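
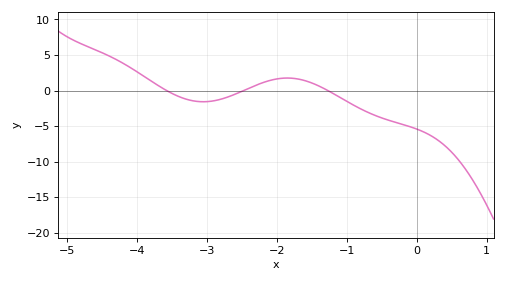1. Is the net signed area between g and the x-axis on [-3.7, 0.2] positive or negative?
negative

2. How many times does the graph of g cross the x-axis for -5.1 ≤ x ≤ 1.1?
3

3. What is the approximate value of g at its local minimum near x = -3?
-1.57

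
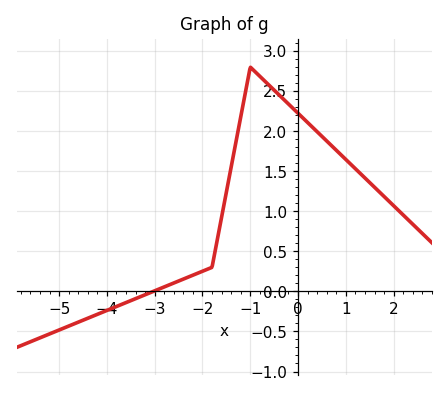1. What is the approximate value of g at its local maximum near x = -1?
2.8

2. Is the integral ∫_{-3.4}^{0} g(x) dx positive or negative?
positive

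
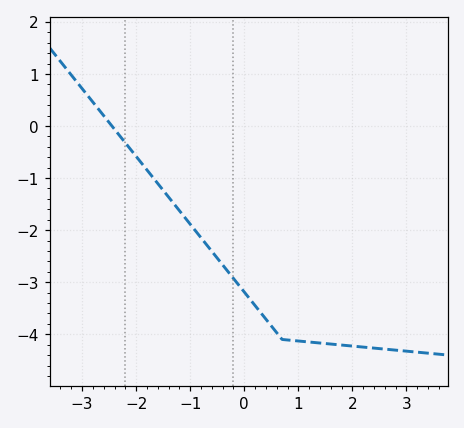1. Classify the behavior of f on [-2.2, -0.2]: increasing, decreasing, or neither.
decreasing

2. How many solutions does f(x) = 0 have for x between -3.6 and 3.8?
1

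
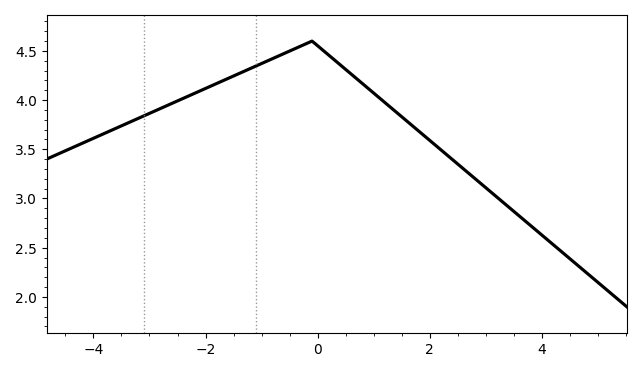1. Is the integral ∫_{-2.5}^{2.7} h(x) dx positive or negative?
positive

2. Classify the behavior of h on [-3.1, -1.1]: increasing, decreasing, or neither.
increasing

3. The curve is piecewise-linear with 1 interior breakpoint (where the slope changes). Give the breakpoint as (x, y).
(-0.1, 4.6)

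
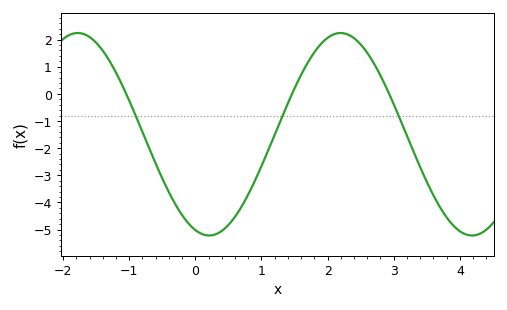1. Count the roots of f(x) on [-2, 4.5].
3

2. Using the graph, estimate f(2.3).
2.19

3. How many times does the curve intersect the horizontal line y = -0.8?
3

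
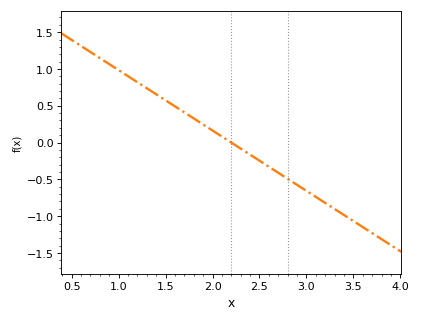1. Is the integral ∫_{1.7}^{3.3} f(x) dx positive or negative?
negative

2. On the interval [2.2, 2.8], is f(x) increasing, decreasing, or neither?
decreasing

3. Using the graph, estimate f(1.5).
0.55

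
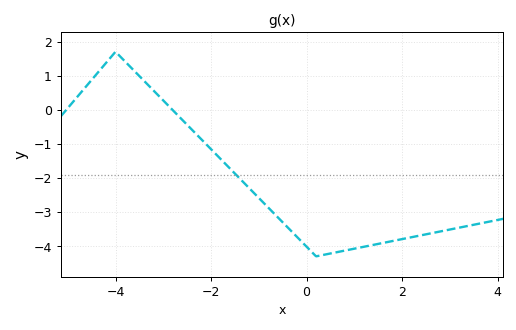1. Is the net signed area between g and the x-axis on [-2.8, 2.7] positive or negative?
negative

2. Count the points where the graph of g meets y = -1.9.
1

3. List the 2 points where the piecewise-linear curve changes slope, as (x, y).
(-4, 1.7); (0.2, -4.3)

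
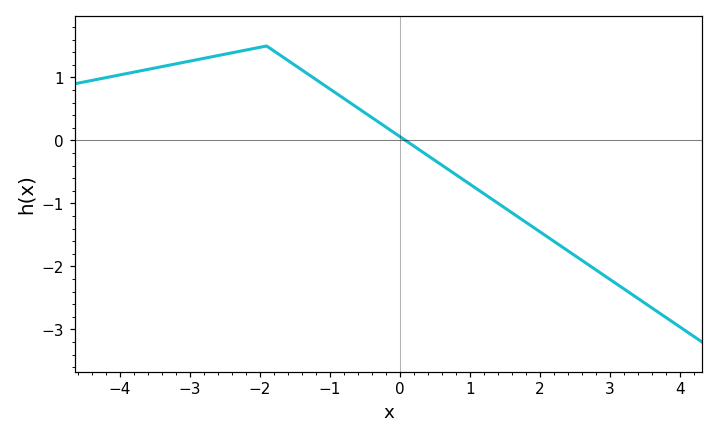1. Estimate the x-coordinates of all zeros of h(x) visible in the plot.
0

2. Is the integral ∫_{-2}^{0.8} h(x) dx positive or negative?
positive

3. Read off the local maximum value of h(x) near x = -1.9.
1.5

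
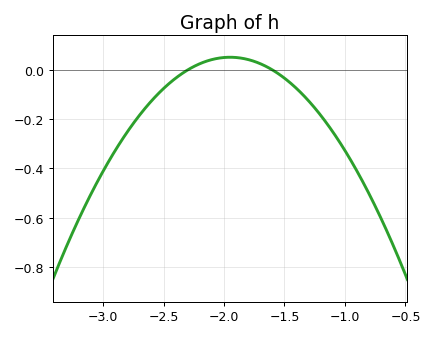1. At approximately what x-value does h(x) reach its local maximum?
-1.95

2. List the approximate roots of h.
-2.3, -1.6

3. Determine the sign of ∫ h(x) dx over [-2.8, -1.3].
negative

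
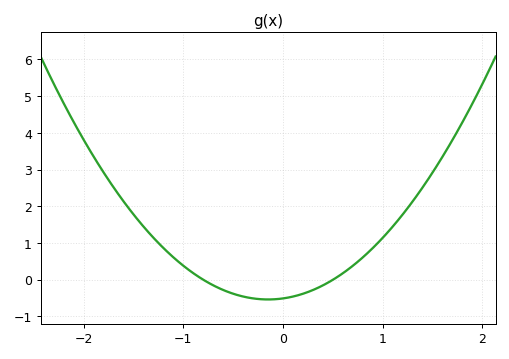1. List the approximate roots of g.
-0.8, 0.5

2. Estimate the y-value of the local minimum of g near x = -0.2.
-0.537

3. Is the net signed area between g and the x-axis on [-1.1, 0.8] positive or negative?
negative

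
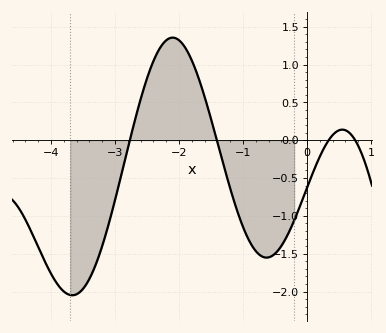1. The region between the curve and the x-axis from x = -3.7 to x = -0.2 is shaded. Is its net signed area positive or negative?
negative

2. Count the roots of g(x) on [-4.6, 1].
4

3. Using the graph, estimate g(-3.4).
-1.85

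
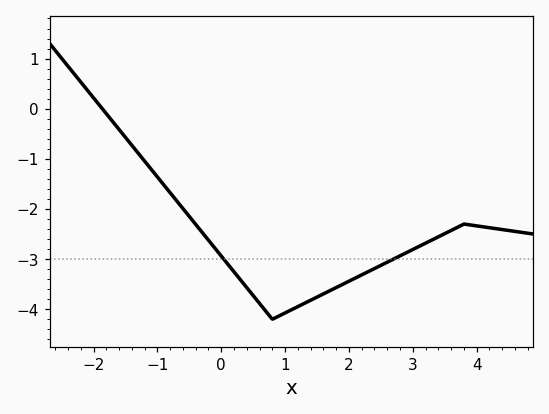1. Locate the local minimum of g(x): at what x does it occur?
0.8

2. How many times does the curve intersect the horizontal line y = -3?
2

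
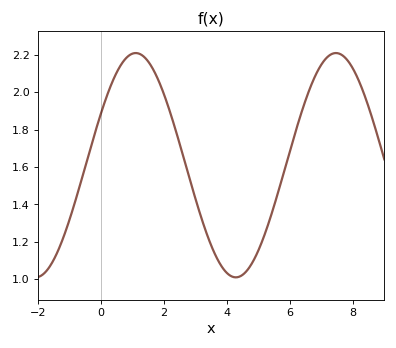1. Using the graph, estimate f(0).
1.89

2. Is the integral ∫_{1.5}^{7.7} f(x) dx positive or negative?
positive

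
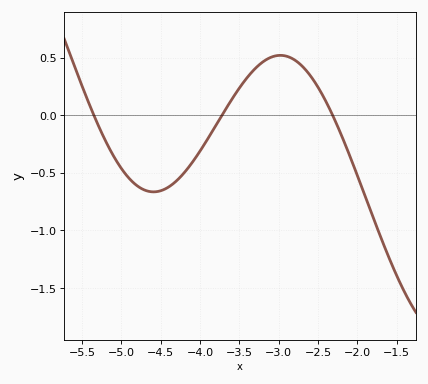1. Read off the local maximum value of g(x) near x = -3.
0.519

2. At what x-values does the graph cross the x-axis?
-5.35, -3.72, -2.31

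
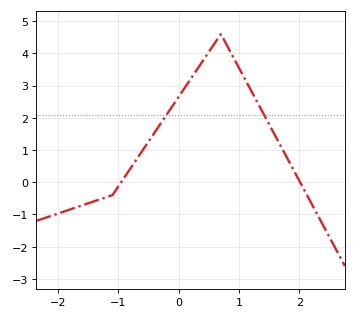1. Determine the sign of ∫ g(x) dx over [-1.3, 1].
positive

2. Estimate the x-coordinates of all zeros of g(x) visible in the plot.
-0.956, 2.02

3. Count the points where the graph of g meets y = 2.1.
2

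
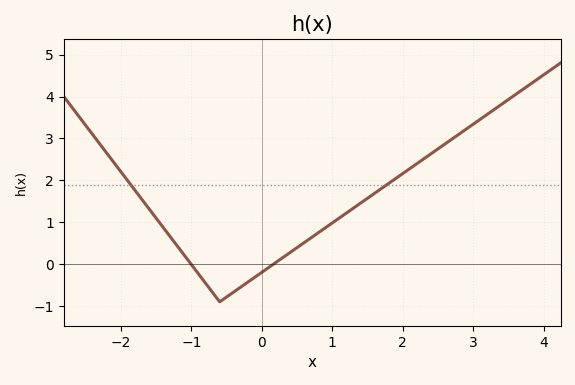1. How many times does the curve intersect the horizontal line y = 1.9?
2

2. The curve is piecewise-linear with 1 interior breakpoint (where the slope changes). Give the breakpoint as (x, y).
(-0.6, -0.9)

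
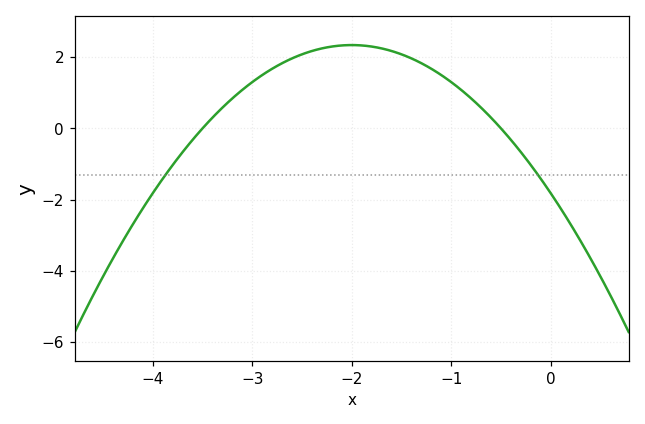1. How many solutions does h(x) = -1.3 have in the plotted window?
2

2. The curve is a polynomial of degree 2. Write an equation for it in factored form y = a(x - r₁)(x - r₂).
y = -1.04(x + 3.5)(x + 0.5)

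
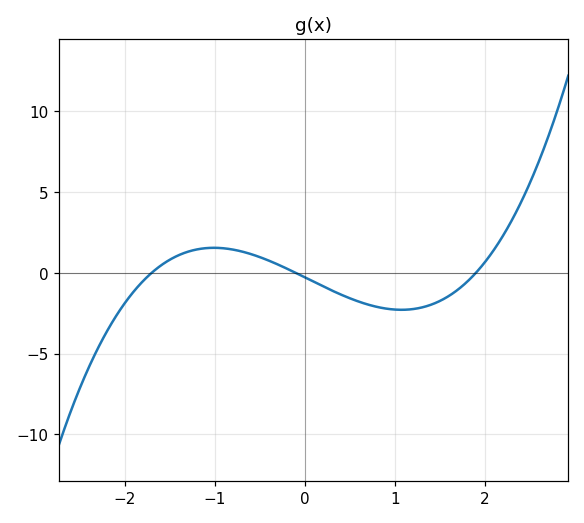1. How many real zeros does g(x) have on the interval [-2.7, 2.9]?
3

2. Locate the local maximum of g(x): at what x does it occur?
-1.01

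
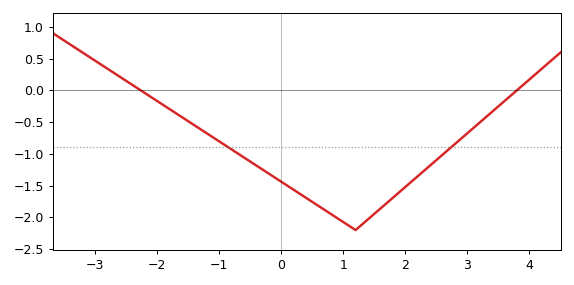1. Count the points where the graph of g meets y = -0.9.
2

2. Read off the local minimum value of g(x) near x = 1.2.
-2.2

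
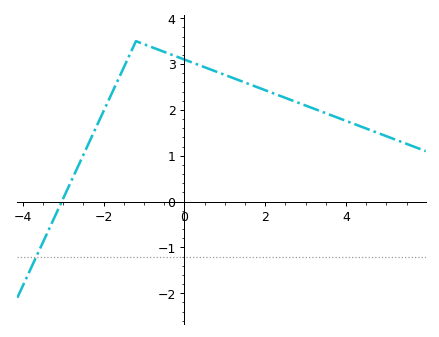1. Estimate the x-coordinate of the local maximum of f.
-1.2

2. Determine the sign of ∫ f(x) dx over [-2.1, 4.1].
positive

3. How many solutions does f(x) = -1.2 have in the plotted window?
1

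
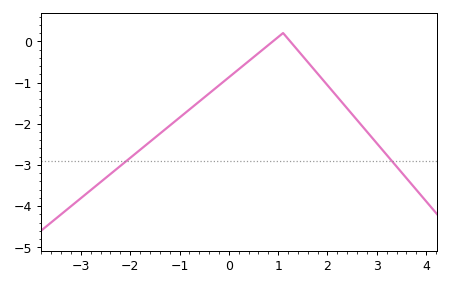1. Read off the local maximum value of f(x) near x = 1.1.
0.2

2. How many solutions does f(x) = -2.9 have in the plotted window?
2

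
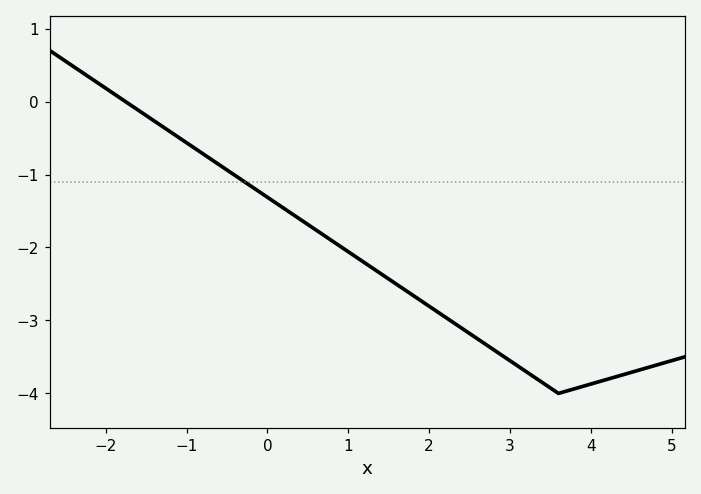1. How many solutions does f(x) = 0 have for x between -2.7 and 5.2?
1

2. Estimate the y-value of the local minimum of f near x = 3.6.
-4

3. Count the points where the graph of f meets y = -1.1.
1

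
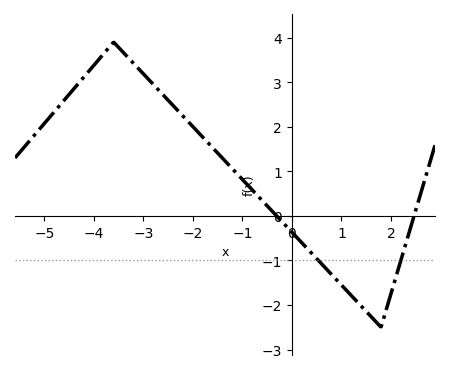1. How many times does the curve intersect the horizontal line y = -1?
2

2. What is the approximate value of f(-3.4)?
3.7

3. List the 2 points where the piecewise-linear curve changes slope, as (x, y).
(-3.6, 3.9); (1.8, -2.5)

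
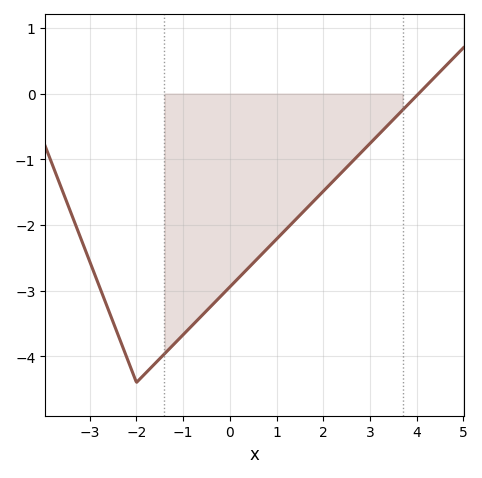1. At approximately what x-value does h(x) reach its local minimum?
-2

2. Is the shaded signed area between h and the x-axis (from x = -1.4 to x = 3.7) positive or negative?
negative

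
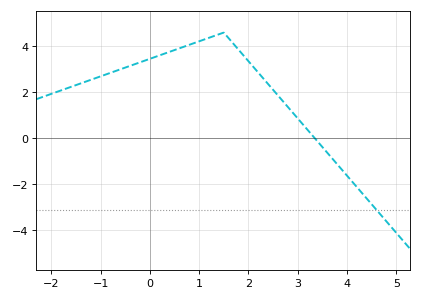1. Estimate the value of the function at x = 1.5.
4.6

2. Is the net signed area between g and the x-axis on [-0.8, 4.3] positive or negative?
positive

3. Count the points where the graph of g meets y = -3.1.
1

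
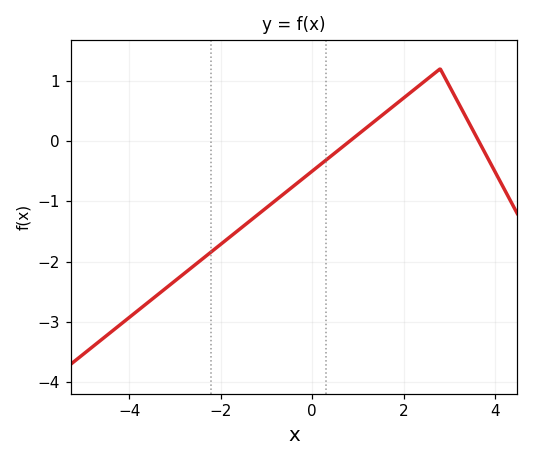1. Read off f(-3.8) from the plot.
-2.8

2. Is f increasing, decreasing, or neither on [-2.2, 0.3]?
increasing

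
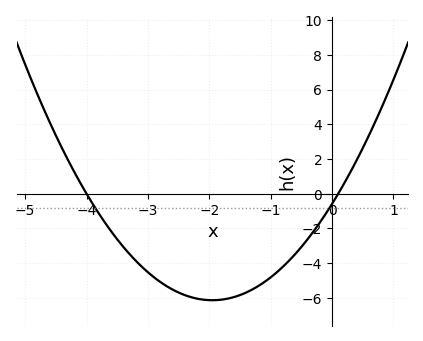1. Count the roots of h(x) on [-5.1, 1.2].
2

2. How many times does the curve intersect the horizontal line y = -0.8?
2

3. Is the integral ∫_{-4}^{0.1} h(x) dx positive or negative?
negative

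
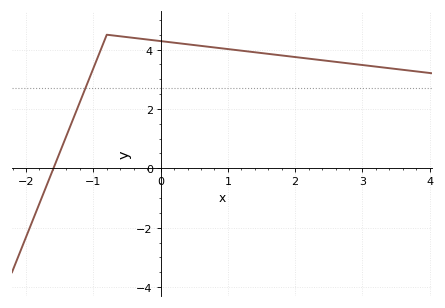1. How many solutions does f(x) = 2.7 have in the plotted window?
1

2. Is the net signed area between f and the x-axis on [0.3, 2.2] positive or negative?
positive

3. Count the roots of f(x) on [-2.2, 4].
1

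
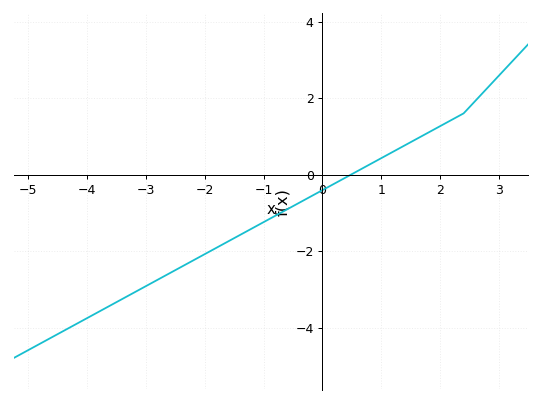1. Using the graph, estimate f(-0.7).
-0.994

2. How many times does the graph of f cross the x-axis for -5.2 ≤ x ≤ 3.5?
1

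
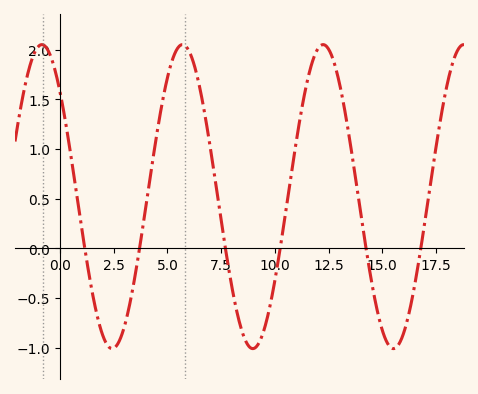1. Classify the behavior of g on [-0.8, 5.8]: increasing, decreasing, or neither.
neither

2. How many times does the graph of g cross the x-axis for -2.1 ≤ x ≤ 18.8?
6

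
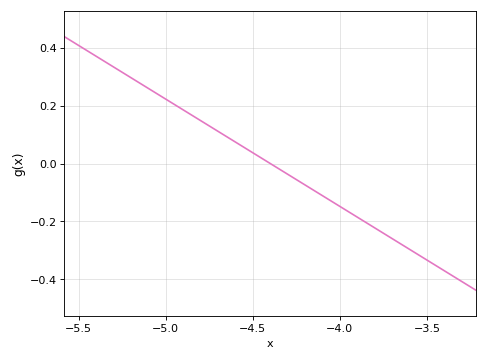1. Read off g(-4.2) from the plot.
-0.08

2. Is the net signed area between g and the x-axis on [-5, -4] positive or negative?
positive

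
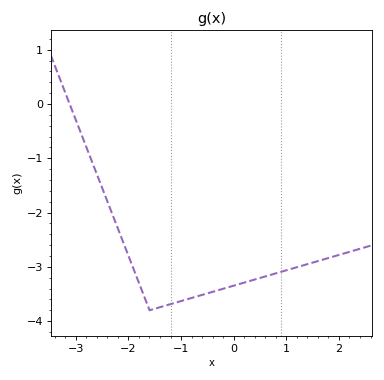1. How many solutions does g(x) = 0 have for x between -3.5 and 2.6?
1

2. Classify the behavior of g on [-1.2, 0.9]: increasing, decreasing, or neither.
increasing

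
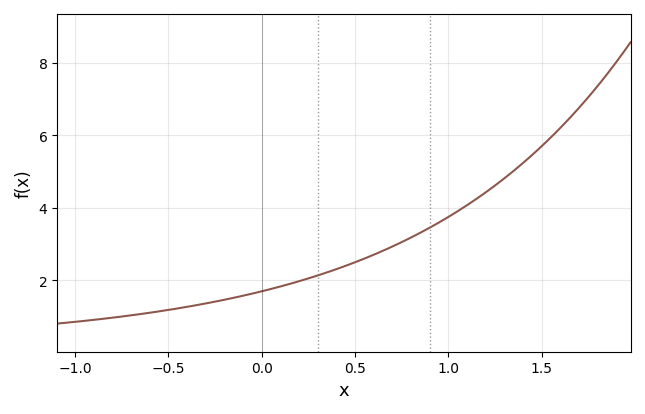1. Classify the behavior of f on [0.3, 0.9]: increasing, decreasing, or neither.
increasing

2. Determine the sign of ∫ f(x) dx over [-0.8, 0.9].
positive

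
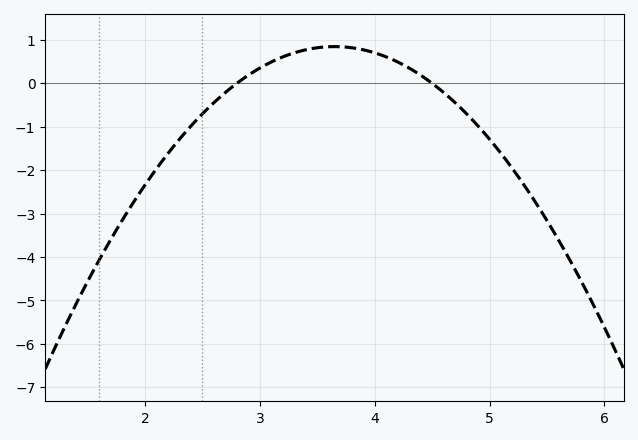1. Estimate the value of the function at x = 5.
-1.3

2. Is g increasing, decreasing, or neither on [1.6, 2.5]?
increasing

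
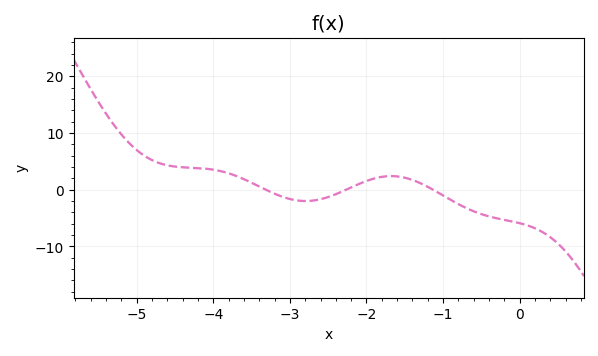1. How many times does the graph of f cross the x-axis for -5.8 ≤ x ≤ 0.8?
3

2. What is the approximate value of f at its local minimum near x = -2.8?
-2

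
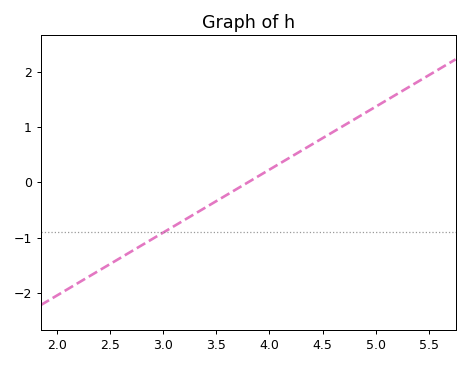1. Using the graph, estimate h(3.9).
0.1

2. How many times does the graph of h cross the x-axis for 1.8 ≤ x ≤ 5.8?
1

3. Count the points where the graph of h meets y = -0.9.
1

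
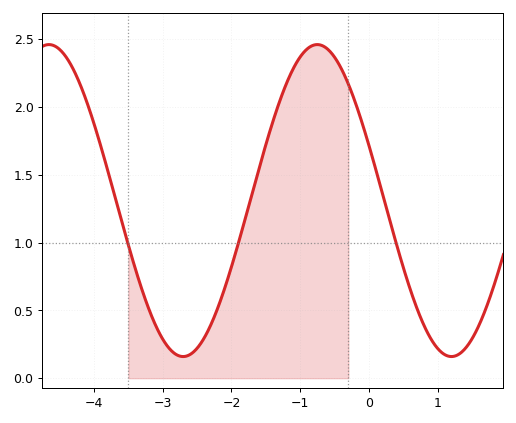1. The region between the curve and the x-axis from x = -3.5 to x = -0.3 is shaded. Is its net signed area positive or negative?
positive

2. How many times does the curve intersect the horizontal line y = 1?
3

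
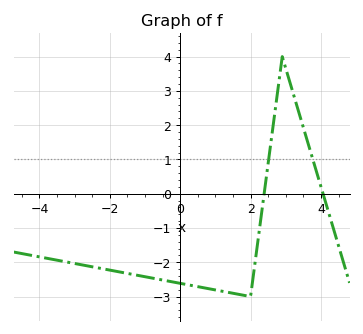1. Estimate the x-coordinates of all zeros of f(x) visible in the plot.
2.39, 4.06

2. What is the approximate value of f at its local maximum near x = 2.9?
3.99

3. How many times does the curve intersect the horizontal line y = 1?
2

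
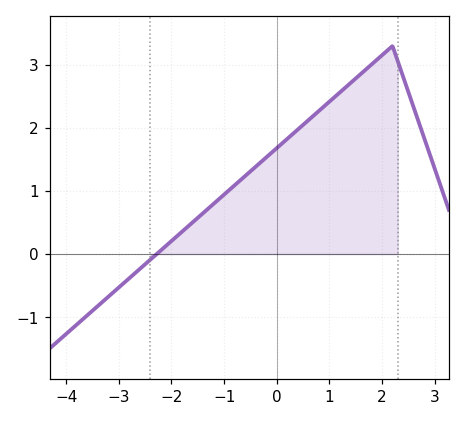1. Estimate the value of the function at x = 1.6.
2.9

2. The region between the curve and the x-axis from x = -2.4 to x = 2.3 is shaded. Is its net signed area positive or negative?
positive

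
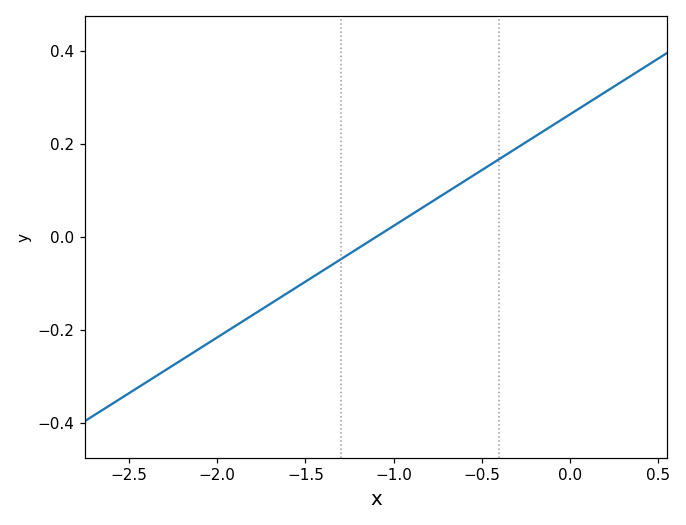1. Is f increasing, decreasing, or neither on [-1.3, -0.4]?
increasing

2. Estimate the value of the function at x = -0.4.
0.16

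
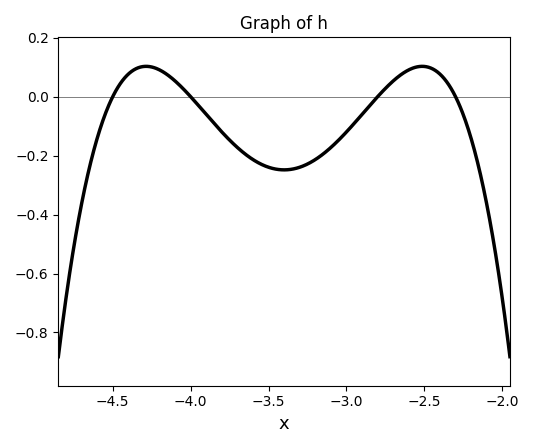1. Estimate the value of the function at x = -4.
0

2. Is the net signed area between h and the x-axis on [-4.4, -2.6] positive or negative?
negative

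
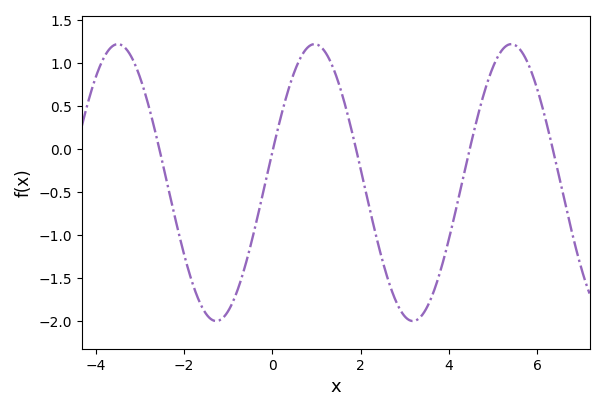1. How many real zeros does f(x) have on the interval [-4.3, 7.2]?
5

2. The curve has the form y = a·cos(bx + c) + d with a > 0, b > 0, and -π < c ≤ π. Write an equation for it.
y = 1.61cos(1.41x - 1.35) - 0.39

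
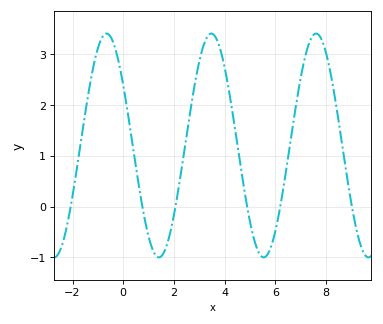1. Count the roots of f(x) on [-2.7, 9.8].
6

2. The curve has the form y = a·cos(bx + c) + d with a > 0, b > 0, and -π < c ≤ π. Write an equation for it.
y = 2.2cos(1.5x + 1) + 1.2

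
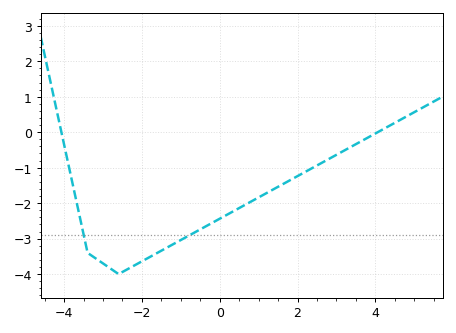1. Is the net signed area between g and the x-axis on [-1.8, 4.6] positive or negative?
negative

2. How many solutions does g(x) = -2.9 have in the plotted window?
2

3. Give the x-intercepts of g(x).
-4.07, 4.06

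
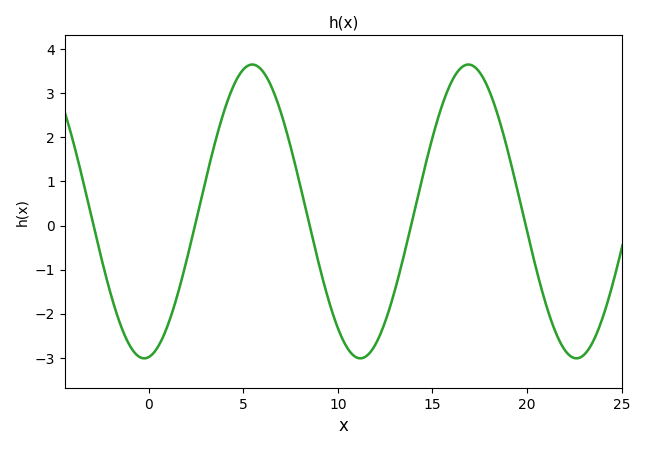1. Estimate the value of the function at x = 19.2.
1.32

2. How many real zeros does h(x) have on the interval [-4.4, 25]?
5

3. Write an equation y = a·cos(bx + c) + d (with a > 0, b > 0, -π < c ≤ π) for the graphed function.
y = 3.33cos(0.55x - 3.01) + 0.32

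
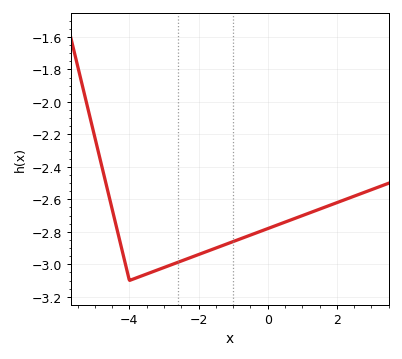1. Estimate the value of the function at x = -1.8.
-2.92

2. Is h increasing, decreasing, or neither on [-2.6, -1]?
increasing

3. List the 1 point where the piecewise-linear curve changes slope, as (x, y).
(-4, -3.1)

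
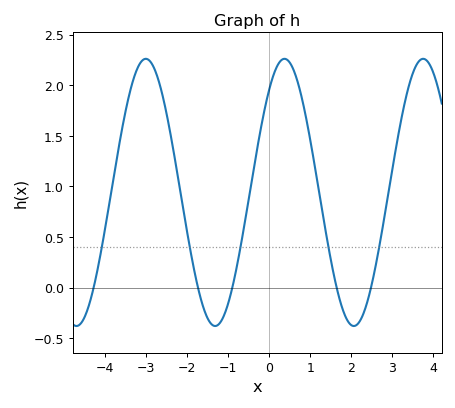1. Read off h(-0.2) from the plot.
1.55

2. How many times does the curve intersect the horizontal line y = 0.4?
5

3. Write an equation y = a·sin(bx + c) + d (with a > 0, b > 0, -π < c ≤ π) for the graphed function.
y = 1.32sin(1.9x + 0.87) + 0.94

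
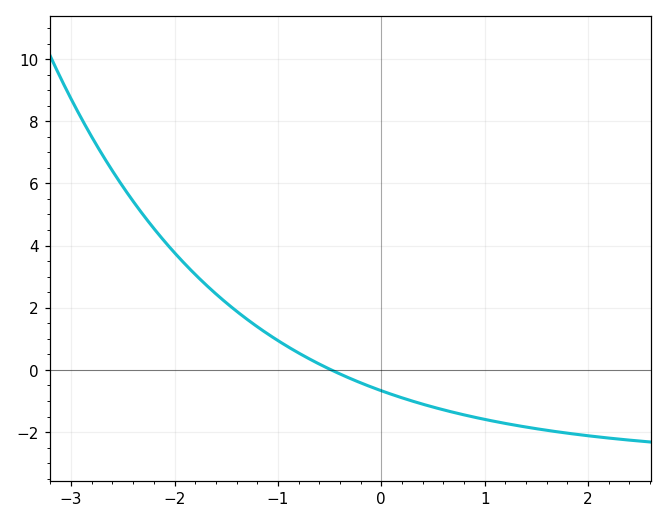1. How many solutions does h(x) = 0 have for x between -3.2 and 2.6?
1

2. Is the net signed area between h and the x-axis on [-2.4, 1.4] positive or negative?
positive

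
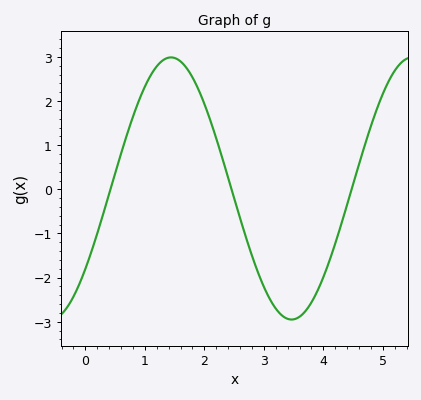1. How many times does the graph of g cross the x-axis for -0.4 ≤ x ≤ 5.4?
3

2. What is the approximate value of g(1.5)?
2.98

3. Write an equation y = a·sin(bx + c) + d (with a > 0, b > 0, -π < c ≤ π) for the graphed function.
y = 2.97sin(1.55x - 0.66) + 0.02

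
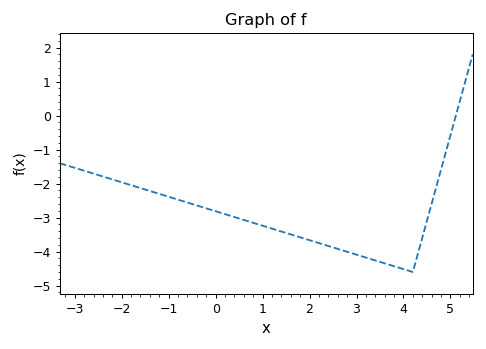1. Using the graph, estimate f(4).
-4.51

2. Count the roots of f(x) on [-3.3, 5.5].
1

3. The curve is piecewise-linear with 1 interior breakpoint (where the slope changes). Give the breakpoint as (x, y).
(4.2, -4.6)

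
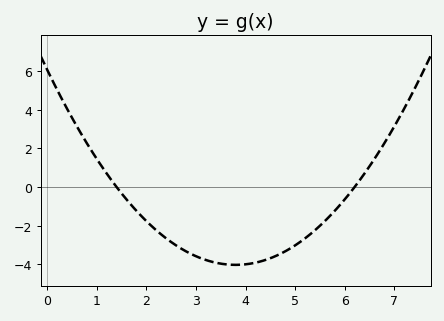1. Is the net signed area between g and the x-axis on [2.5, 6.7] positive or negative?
negative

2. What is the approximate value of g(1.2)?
0.8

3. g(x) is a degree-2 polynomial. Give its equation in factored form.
y = 0.7(x - 1.4)(x - 6.2)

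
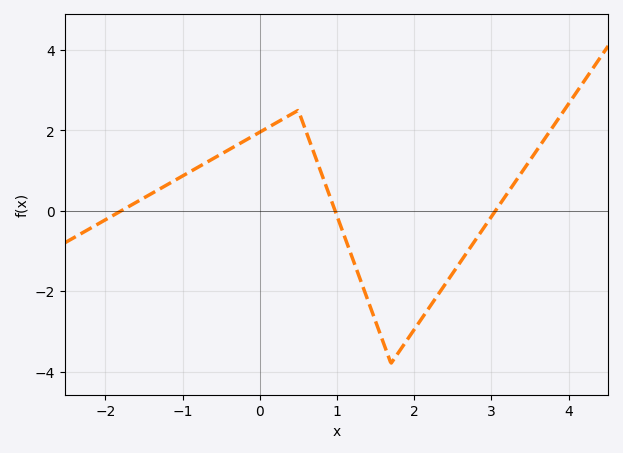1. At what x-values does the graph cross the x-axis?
-1.8, 1, 3.1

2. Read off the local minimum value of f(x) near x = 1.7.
-3.8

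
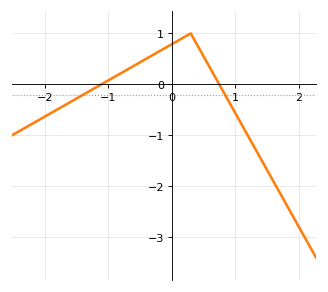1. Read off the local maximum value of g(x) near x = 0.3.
1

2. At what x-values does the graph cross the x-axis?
-1.1, 0.7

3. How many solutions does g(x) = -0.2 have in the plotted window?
2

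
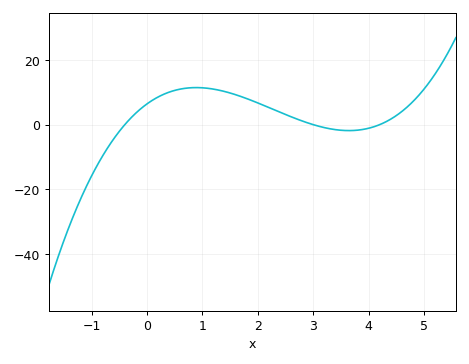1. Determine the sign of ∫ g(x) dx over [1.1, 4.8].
positive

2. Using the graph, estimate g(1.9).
7.39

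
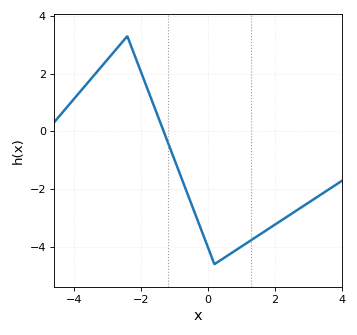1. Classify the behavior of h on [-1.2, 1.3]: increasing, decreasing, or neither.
neither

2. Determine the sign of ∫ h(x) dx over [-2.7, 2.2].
negative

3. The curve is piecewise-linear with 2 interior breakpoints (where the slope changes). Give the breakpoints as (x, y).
(-2.4, 3.3); (0.2, -4.6)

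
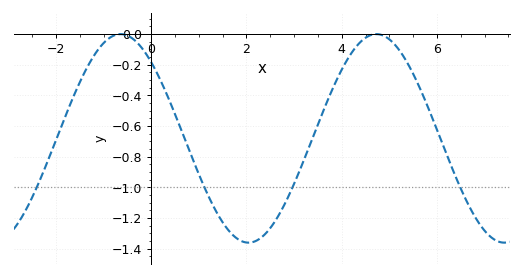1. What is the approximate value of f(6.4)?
-0.94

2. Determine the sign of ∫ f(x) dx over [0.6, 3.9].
negative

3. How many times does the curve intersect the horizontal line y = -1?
4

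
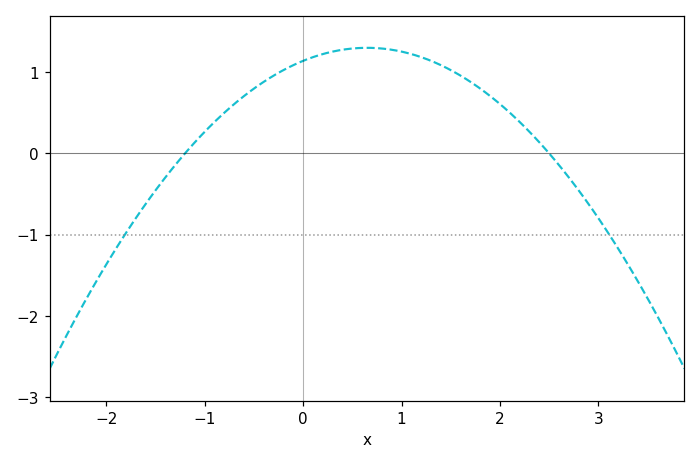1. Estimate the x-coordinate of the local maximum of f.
0.65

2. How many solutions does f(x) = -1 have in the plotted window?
2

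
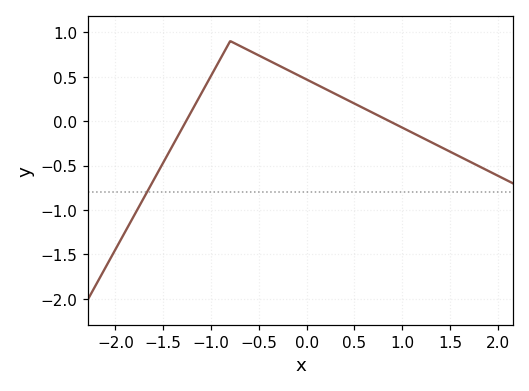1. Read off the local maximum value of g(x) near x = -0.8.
0.9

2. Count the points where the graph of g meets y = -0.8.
1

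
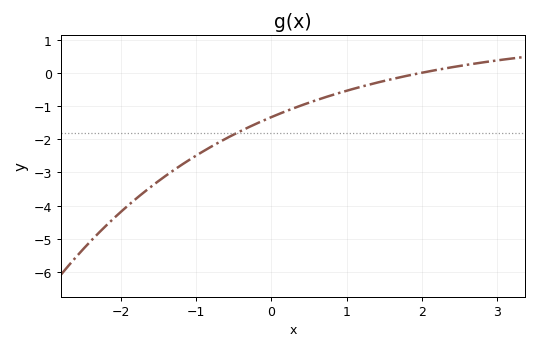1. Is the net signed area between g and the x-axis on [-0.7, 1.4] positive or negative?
negative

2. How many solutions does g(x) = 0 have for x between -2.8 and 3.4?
1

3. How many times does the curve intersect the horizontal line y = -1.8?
1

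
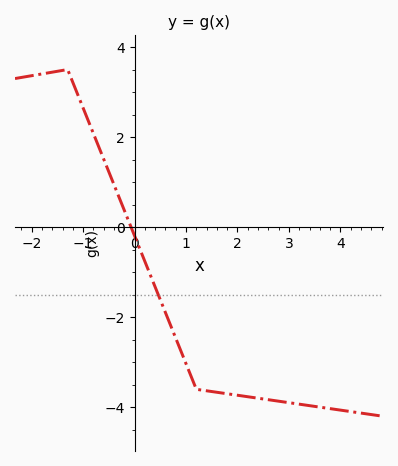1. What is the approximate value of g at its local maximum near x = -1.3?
3.5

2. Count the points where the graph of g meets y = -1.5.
1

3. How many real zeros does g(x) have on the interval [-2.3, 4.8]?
1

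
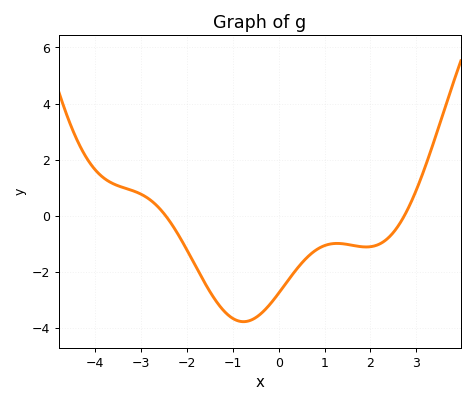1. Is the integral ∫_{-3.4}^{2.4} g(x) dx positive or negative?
negative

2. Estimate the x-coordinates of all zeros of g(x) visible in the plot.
-2.4, 2.8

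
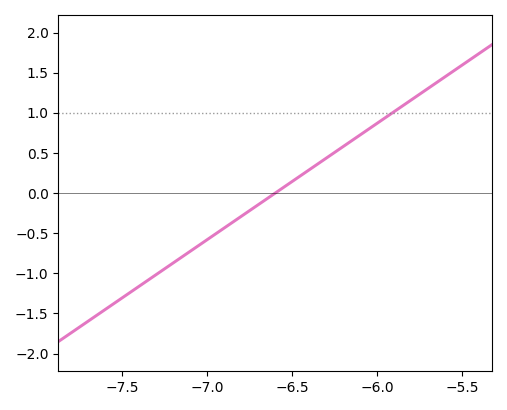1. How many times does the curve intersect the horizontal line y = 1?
1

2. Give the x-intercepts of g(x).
-6.6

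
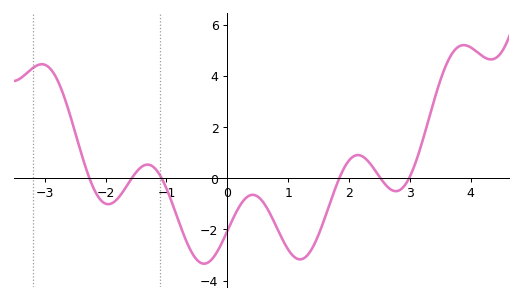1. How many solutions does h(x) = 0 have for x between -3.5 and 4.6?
6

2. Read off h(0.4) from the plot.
-0.6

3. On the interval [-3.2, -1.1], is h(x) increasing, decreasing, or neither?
neither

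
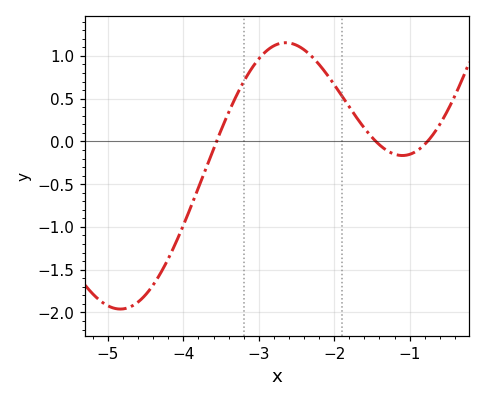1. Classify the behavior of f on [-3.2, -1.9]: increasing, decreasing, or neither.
neither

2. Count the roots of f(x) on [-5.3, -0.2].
3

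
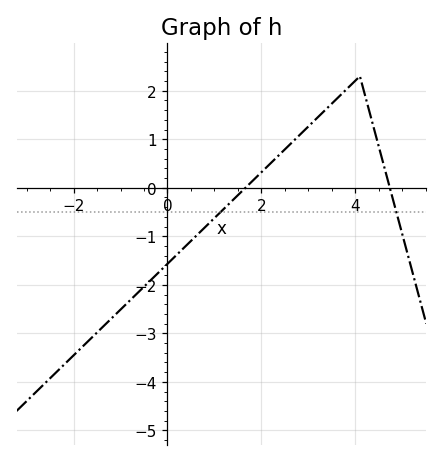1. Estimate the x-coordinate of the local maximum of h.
4.2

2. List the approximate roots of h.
1.6, 4.8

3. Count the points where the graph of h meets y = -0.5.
2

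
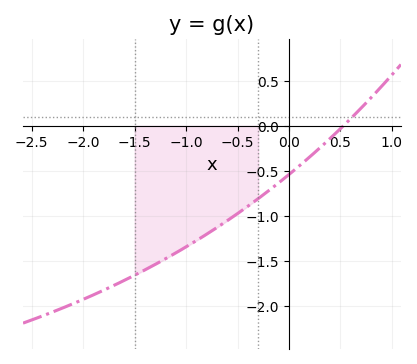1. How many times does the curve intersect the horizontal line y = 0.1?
1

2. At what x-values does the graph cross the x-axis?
0.55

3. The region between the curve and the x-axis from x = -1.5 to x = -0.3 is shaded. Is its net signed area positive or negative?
negative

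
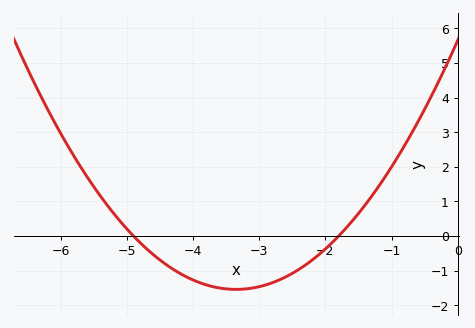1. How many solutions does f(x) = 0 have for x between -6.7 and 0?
2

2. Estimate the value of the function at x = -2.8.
-1.34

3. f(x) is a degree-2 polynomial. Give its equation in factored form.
y = 0.64(x + 4.9)(x + 1.8)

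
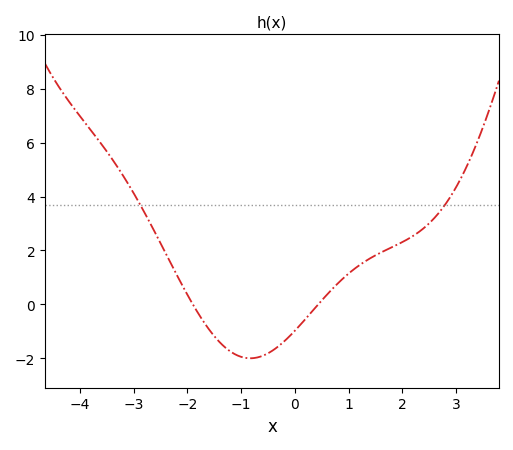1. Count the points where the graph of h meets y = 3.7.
2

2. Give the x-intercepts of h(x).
-1.8, 0.4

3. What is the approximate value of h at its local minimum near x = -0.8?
-2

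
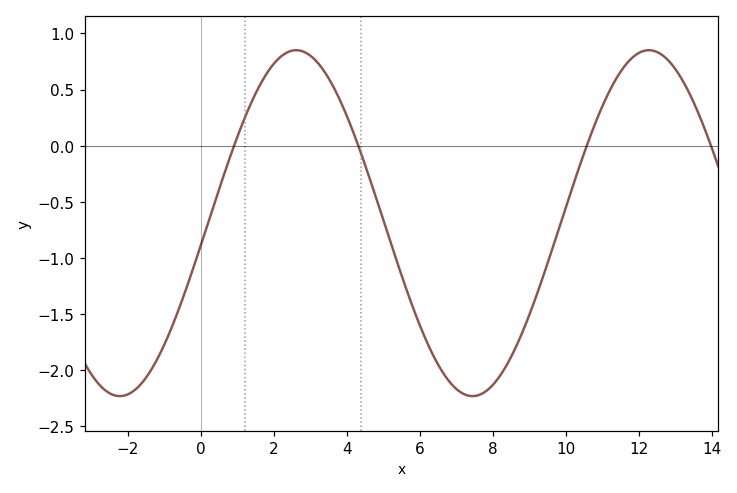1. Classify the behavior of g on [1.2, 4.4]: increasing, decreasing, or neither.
neither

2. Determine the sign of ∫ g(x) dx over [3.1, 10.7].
negative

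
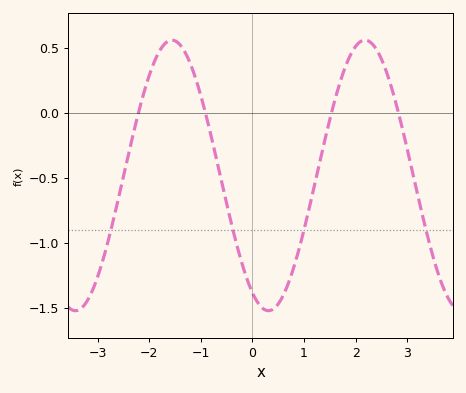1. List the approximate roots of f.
-2.2, -0.9, 1.5, 2.8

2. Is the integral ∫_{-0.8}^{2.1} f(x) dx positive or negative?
negative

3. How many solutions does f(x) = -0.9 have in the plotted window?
4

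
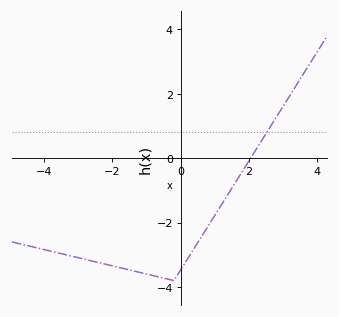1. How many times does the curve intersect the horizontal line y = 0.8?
1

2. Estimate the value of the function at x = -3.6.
-3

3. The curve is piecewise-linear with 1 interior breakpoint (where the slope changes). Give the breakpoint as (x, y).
(-0.2, -3.8)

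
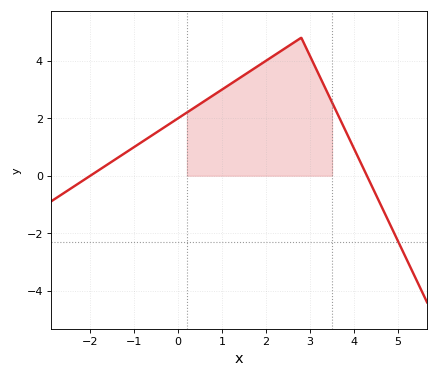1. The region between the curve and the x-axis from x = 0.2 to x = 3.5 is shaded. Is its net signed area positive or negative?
positive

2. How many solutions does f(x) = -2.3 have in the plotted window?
1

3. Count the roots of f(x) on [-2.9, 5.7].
2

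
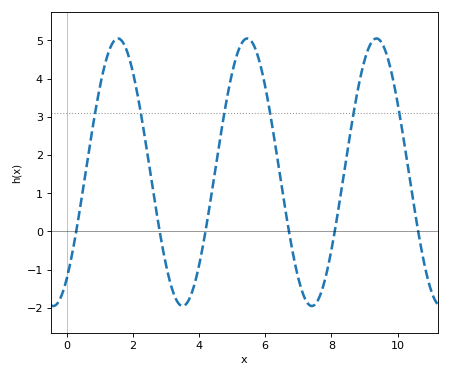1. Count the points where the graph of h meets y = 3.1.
6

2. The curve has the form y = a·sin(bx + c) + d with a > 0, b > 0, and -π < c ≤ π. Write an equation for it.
y = 3.5sin(1.6x - 0.93) + 1.55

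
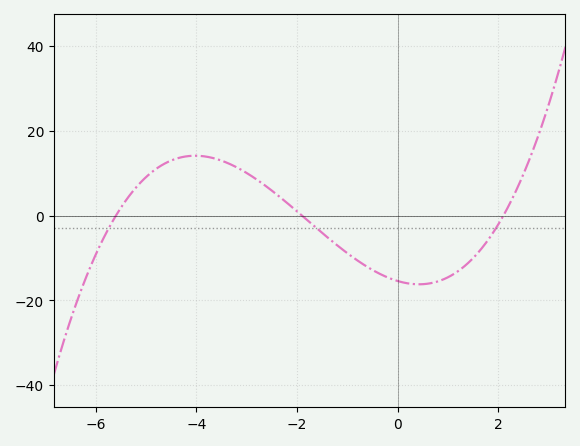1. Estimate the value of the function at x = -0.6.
-12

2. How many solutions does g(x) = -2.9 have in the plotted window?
3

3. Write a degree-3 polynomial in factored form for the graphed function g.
y = 0.69(x + 5.6)(x + 1.9)(x - 2.1)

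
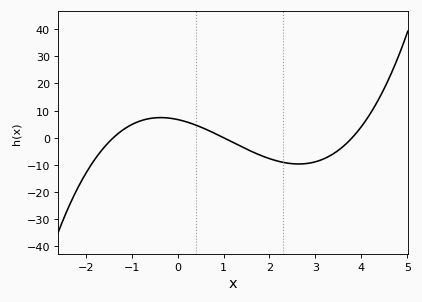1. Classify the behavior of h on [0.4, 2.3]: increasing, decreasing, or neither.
decreasing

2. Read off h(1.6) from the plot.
-4.99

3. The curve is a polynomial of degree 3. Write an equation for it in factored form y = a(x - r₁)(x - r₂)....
y = 1.26(x + 1.4)(x - 1)(x - 3.8)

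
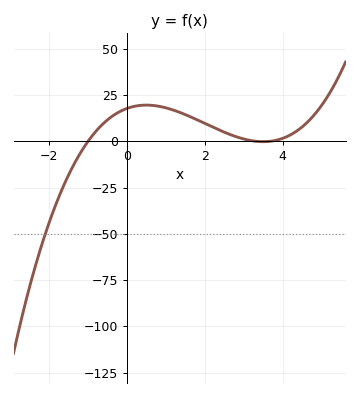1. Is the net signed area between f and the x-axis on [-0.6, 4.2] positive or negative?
positive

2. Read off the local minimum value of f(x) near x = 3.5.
-0.261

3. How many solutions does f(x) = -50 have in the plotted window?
1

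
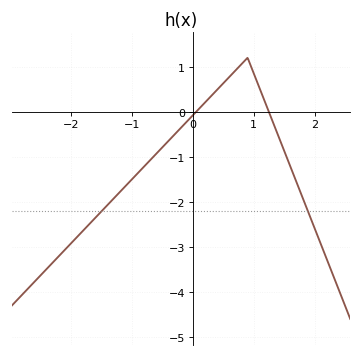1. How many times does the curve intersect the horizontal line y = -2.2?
2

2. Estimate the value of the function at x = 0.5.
0.6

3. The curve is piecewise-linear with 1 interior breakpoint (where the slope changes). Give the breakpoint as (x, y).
(0.9, 1.2)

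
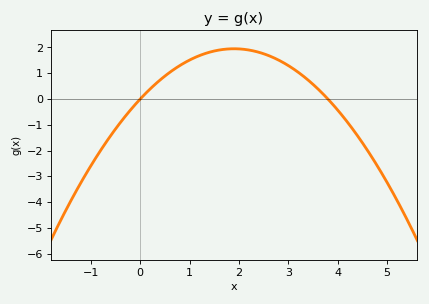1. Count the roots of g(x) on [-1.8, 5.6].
2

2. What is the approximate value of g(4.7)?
-2.28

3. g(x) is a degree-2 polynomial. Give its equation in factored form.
y = -0.54(x - 0)(x - 3.8)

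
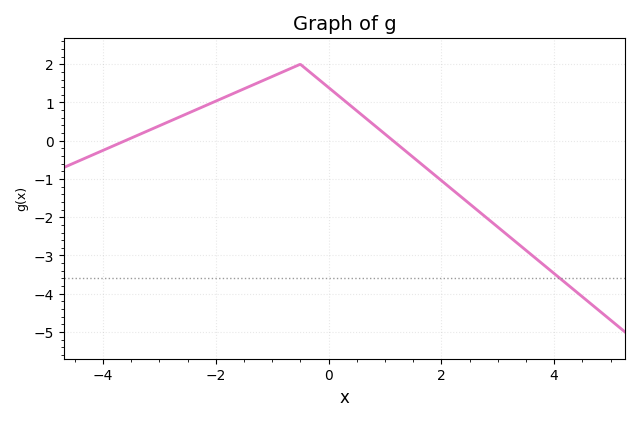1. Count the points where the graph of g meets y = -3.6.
1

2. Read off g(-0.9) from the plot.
1.74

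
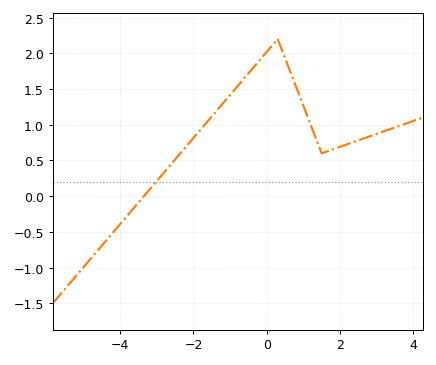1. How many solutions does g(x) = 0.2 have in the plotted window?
1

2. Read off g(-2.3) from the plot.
0.65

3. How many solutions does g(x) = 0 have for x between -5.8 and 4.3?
1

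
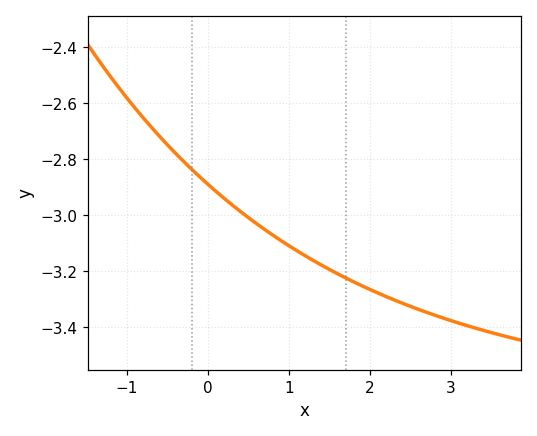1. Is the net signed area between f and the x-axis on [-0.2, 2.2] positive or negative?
negative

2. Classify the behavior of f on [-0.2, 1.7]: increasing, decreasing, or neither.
decreasing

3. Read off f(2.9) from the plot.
-3.36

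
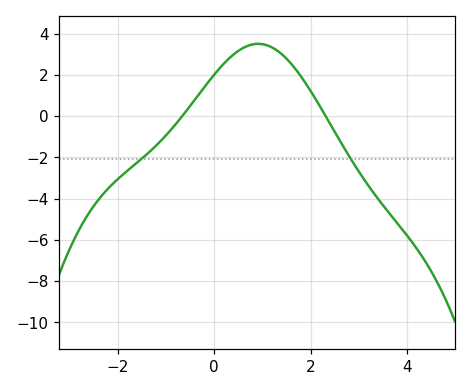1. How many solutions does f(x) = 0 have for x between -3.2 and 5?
2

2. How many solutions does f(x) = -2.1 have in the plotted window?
2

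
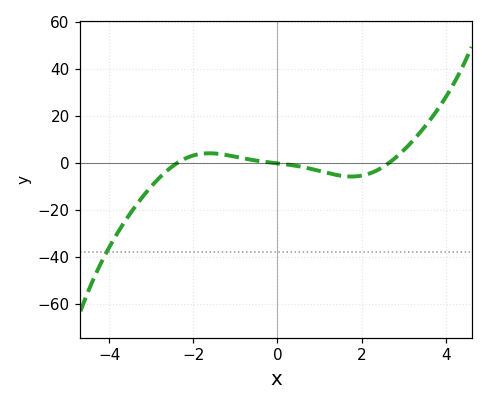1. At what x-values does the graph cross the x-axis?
-2.39, 0, 2.63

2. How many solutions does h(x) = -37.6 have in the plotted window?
1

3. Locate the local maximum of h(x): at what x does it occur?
-1.62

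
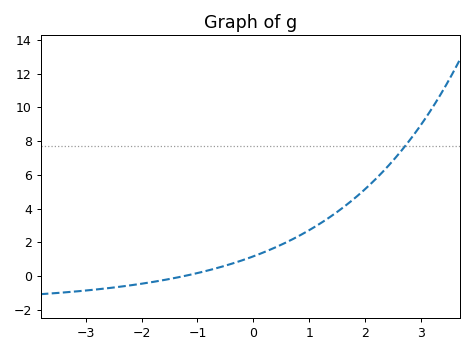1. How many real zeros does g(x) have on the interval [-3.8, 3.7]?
1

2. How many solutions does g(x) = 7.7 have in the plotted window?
1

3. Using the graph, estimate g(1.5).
3.81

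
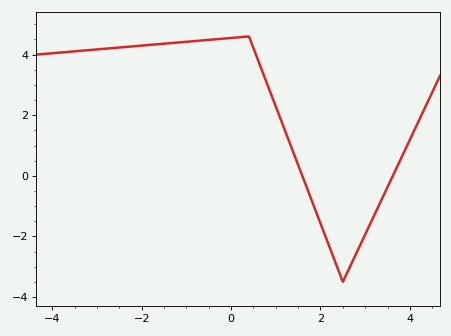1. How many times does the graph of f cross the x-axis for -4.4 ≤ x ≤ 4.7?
2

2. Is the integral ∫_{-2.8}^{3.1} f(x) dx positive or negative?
positive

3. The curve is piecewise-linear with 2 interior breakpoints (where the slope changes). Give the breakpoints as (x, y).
(0.4, 4.6); (2.5, -3.5)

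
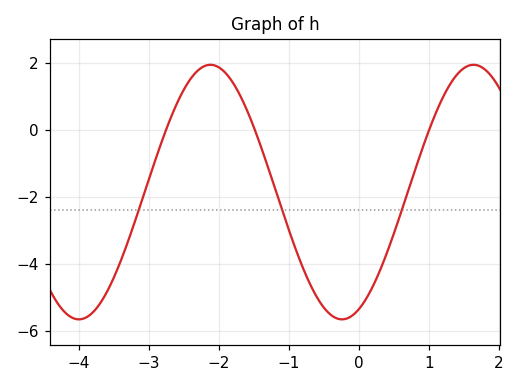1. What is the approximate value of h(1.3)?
1.4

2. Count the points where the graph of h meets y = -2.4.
3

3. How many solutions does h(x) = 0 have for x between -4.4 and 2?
3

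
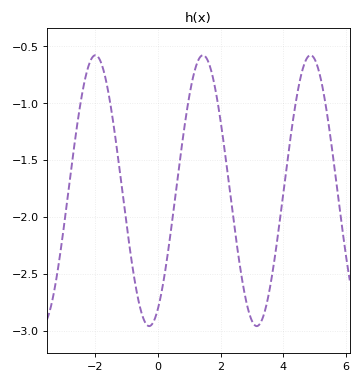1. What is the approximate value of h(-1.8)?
-0.655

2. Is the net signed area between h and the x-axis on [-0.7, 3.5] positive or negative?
negative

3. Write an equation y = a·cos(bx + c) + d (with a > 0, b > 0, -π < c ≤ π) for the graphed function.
y = 1.19cos(1.83x - 2.63) - 1.77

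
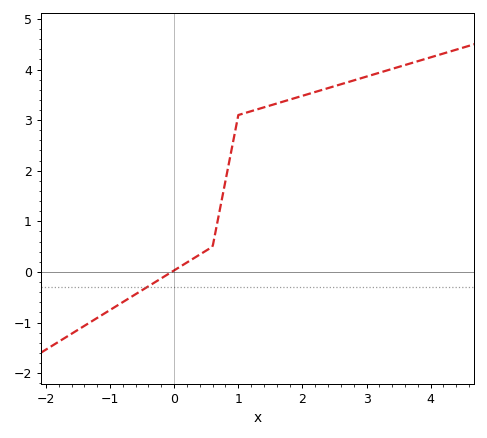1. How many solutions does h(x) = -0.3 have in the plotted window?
1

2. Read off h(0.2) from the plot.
0.2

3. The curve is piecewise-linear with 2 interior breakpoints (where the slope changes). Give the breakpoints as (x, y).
(0.6, 0.5); (1, 3.1)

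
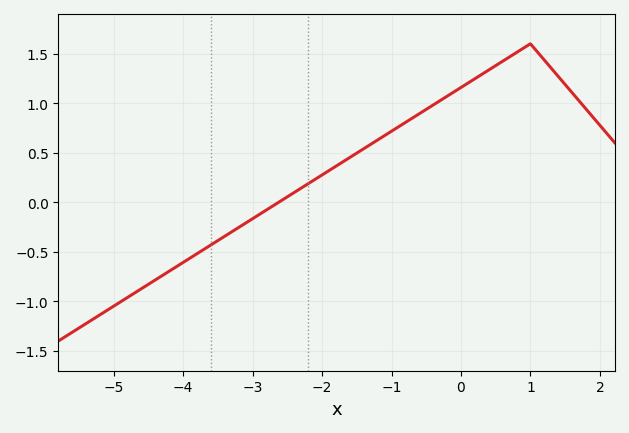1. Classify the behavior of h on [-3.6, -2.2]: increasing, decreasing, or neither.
increasing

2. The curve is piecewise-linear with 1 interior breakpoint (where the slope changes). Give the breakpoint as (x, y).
(1, 1.6)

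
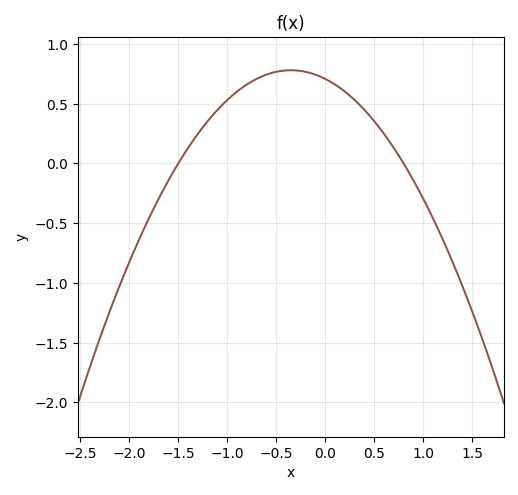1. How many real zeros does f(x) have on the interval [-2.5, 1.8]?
2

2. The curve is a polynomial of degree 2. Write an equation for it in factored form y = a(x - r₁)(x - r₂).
y = -0.59(x + 1.5)(x - 0.8)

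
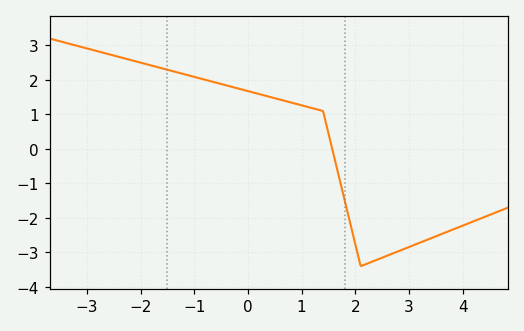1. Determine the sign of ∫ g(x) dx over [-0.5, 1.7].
positive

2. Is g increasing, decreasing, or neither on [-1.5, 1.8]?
decreasing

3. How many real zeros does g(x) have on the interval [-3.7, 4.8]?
1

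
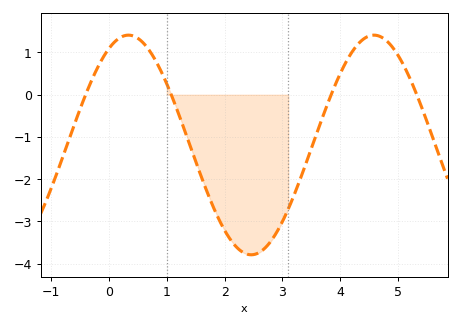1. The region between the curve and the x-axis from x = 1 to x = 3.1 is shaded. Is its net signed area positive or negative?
negative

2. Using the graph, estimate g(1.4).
-1.2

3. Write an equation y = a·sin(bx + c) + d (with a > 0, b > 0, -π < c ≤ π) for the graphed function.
y = 2.6sin(1.5x + 1.1) - 1.19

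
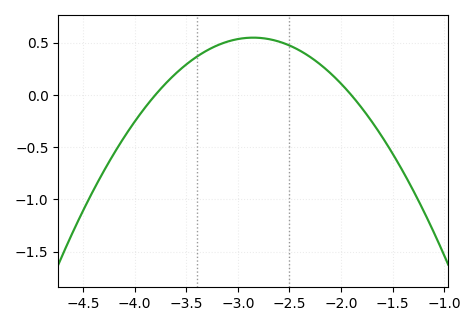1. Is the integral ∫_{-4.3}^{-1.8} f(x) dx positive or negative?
positive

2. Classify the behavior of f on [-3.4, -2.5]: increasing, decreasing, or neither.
neither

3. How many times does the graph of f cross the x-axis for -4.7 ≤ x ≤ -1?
2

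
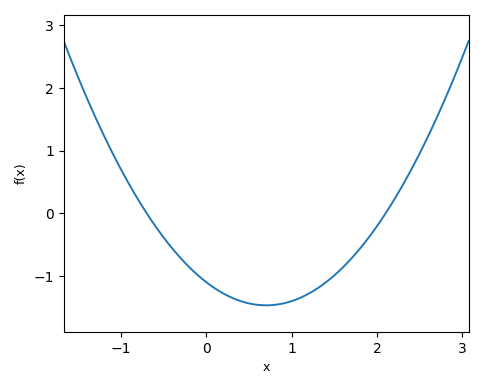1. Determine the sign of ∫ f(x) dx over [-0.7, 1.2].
negative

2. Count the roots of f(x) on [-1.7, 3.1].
2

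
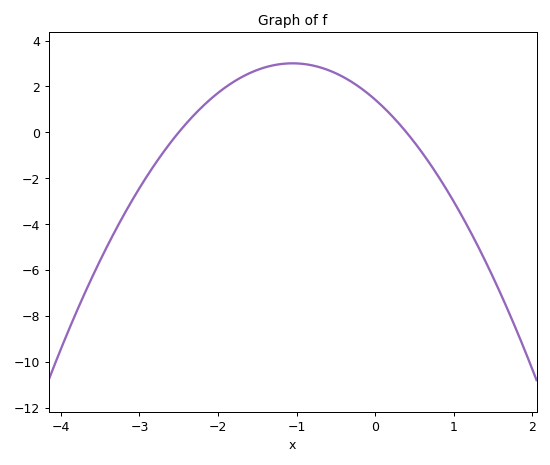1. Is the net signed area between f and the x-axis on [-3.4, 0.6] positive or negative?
positive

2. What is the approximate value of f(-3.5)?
-5.6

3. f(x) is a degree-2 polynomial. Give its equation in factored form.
y = -1.43(x + 2.5)(x - 0.4)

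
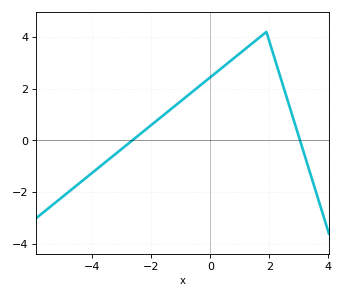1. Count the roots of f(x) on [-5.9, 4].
2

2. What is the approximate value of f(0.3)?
2.8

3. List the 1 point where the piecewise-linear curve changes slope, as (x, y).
(1.9, 4.2)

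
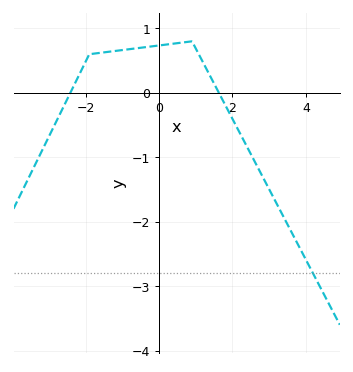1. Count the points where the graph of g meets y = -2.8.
1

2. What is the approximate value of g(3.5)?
-2.04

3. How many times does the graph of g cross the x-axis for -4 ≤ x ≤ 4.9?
2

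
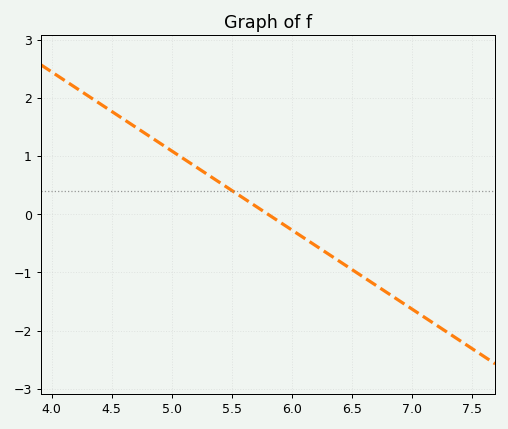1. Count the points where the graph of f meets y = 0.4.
1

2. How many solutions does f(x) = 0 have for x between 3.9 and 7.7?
1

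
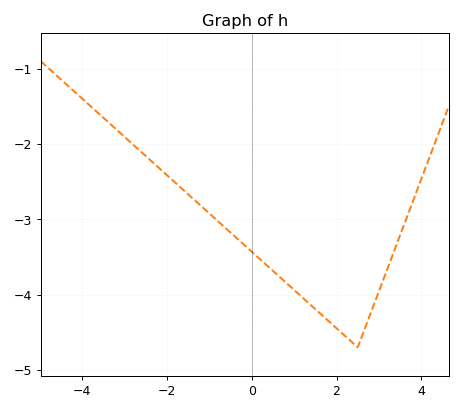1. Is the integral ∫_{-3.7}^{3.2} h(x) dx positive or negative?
negative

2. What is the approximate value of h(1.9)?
-4.39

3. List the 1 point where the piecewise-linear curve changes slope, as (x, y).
(2.5, -4.7)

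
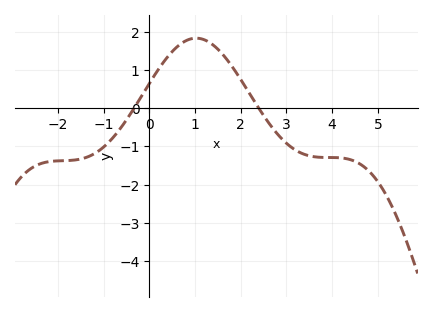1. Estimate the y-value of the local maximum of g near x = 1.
1.8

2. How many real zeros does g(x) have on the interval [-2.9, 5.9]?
2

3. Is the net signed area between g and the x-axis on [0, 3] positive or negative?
positive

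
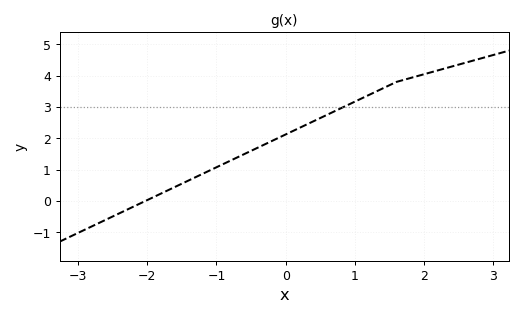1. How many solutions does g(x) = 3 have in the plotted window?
1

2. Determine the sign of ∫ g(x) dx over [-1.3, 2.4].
positive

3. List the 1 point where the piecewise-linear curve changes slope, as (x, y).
(1.6, 3.8)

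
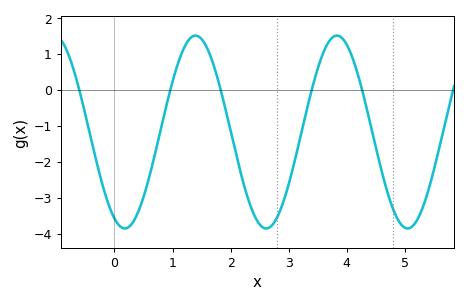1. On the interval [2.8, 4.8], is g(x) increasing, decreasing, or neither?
neither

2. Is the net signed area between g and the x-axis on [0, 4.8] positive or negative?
negative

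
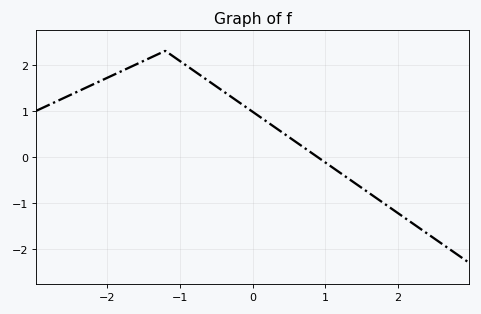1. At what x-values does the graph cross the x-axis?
0.891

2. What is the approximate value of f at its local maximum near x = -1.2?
2.3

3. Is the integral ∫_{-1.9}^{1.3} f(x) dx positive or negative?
positive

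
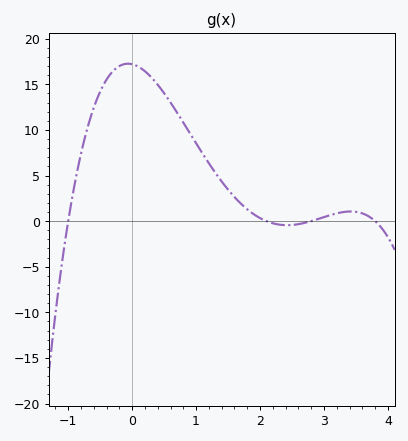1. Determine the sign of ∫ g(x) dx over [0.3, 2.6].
positive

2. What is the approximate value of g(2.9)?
0.216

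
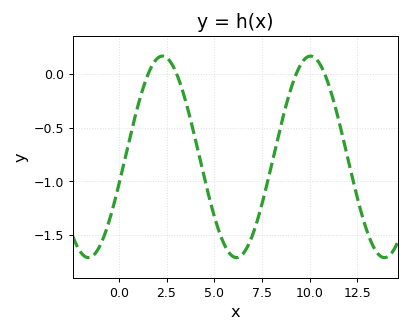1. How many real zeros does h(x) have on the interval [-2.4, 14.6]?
4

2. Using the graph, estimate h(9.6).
0.11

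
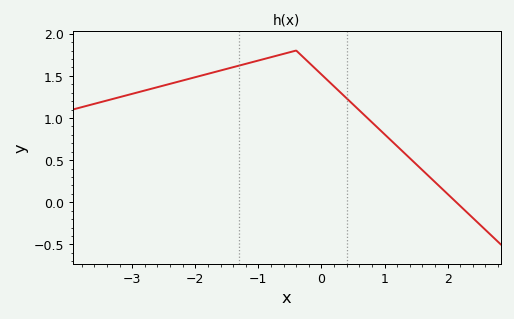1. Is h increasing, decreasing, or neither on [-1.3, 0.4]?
neither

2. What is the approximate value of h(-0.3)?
1.73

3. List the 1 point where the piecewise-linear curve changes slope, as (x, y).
(-0.4, 1.8)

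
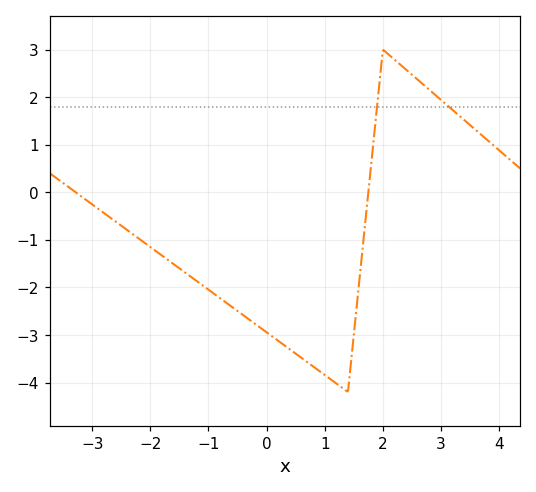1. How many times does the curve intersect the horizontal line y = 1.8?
2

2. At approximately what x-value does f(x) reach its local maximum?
2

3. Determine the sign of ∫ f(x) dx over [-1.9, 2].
negative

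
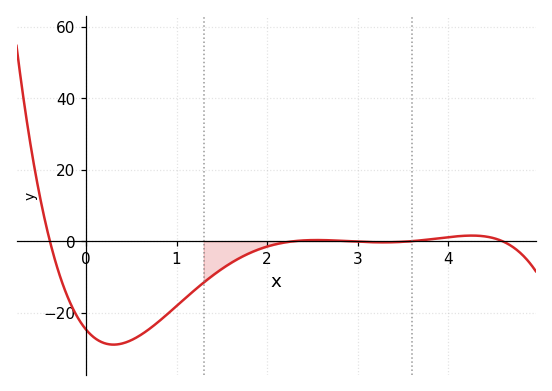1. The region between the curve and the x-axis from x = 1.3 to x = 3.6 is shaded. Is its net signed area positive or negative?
negative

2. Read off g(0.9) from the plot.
-20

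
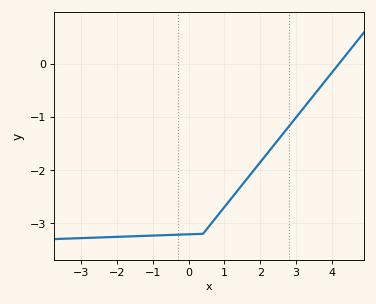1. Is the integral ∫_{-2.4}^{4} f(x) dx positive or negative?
negative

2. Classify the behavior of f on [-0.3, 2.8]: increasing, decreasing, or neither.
increasing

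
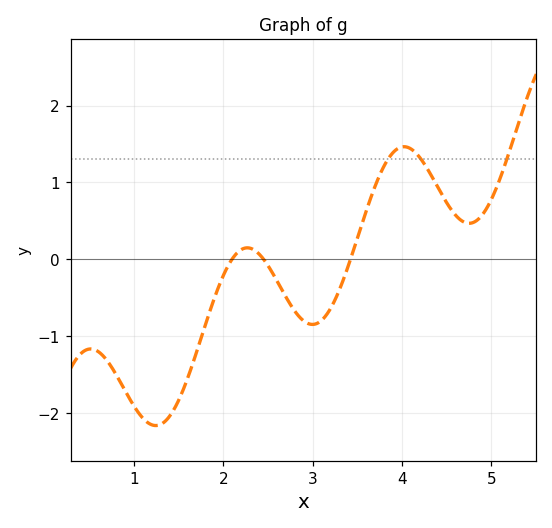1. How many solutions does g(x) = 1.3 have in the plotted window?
3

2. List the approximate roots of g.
2.1, 2.4, 3.4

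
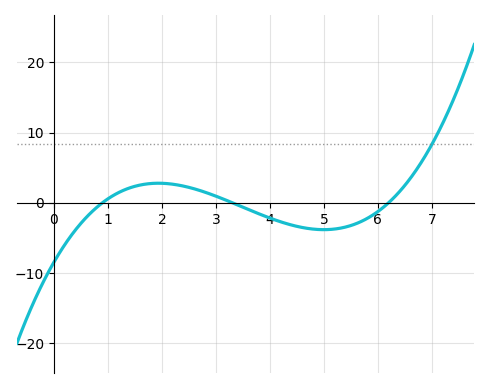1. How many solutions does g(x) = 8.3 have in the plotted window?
1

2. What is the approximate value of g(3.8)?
-1.6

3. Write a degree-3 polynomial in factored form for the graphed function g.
y = 0.46(x - 0.9)(x - 3.3)(x - 6.2)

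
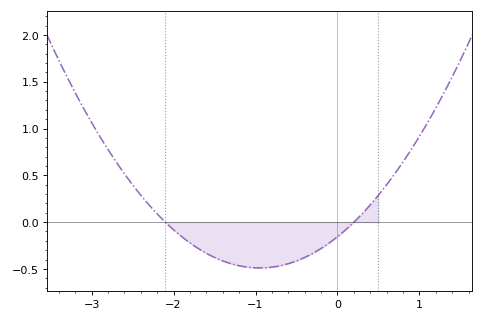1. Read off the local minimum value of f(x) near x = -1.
-0.5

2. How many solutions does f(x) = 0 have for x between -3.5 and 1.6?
2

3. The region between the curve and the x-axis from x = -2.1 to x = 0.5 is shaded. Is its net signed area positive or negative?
negative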